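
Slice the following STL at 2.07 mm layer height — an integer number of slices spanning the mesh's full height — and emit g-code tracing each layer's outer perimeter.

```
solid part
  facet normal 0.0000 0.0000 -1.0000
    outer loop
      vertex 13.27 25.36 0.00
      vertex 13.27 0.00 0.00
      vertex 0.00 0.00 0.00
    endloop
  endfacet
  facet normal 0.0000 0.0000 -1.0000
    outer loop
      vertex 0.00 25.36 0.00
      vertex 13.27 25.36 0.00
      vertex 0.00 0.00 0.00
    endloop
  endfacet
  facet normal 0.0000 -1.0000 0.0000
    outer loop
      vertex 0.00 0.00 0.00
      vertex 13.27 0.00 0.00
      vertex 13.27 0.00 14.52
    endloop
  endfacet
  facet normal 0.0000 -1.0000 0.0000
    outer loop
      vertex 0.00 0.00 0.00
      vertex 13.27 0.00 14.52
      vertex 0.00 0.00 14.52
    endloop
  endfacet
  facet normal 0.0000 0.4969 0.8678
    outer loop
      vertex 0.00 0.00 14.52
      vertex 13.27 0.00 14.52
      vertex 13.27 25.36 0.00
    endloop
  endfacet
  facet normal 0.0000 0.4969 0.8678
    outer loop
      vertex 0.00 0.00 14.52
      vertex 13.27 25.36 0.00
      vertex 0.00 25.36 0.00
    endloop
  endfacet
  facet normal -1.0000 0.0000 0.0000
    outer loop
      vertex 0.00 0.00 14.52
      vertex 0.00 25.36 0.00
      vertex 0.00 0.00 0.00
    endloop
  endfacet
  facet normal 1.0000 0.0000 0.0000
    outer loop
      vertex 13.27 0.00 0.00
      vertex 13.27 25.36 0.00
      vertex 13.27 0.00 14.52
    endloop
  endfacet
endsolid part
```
; perimeter-only toolpath
G21 ; units = mm
G90 ; absolute positioning
G28 ; home
; layer 1
G0 Z2.07
G0 X0.00 Y0.00
G1 X13.27 Y0.00
G1 X13.27 Y21.74
G1 X0.00 Y21.74
G1 X0.00 Y0.00
; layer 2
G0 Z4.15
G0 X0.00 Y0.00
G1 X13.27 Y0.00
G1 X13.27 Y18.11
G1 X0.00 Y18.11
G1 X0.00 Y0.00
; layer 3
G0 Z6.22
G0 X0.00 Y0.00
G1 X13.27 Y0.00
G1 X13.27 Y14.49
G1 X0.00 Y14.49
G1 X0.00 Y0.00
; layer 4
G0 Z8.30
G0 X0.00 Y0.00
G1 X13.27 Y0.00
G1 X13.27 Y10.87
G1 X0.00 Y10.87
G1 X0.00 Y0.00
; layer 5
G0 Z10.37
G0 X0.00 Y0.00
G1 X13.27 Y0.00
G1 X13.27 Y7.25
G1 X0.00 Y7.25
G1 X0.00 Y0.00
; layer 6
G0 Z12.45
G0 X0.00 Y0.00
G1 X13.27 Y0.00
G1 X13.27 Y3.62
G1 X0.00 Y3.62
G1 X0.00 Y0.00
M2 ; end

The solid is a wedge (ramp): 13.3 × 25.4 mm base, rising to 14.5 mm along the y=0 edge and sloping linearly to z=0 at y=25.4. Slicing at Δz = 2.07 mm — 7 equal slices spanning the solid's height, so layer i sits at z = i·h/7 — gives 6 non-empty perimeters. Each is a 4-segment closed polygon; G0 lifts to the layer z and rapids to the start vertex, then G1 traces the edges. The cross-section shrinks linearly with z (the slice at the apex is degenerate and omitted).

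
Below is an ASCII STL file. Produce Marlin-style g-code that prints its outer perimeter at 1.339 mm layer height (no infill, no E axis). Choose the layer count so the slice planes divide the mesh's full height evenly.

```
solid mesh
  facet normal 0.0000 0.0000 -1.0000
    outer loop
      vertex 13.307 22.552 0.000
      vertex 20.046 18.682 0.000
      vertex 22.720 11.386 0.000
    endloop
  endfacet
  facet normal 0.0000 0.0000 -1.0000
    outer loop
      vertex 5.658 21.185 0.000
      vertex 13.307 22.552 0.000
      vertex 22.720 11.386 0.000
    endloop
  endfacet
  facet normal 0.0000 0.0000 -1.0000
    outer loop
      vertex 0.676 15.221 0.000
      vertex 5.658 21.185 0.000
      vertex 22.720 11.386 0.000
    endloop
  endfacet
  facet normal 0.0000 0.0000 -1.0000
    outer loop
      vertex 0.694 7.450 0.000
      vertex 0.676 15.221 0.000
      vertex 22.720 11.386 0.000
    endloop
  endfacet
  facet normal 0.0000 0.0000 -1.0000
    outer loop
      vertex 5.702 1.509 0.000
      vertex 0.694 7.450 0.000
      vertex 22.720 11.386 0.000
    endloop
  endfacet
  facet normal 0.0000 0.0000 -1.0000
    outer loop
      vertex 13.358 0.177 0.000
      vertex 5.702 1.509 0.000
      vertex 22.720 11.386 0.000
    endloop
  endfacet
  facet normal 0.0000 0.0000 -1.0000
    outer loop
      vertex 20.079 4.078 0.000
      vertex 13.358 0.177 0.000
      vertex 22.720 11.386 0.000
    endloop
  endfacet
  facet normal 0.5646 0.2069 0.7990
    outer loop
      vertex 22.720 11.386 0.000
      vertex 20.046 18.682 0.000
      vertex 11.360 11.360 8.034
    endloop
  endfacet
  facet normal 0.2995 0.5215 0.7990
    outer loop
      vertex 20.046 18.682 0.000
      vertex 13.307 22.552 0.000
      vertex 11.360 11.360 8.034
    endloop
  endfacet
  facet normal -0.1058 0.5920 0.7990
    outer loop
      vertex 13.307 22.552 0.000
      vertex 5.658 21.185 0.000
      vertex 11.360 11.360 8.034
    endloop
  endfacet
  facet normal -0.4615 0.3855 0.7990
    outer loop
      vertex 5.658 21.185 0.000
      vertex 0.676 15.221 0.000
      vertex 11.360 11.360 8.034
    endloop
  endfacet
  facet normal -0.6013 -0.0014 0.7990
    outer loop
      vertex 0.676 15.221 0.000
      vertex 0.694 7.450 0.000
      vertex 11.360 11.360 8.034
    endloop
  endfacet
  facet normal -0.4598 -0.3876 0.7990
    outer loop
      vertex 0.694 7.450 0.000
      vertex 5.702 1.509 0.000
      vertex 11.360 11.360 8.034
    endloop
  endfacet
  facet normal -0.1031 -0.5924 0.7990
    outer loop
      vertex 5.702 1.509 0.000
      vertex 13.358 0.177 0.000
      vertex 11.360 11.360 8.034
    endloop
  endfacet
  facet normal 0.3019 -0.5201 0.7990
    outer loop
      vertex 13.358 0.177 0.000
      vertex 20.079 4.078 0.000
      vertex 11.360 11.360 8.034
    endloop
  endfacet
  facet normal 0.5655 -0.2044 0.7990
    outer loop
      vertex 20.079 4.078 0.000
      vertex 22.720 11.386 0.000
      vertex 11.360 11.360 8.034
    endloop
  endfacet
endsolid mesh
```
; perimeter-only toolpath
G21 ; units = mm
G90 ; absolute positioning
G28 ; home
; layer 1
G0 Z1.339
G0 X20.827 Y11.382
G1 X18.598 Y17.462
G1 X12.982 Y20.687
G1 X6.608 Y19.547
G1 X2.457 Y14.578
G1 X2.472 Y8.102
G1 X6.645 Y3.151
G1 X13.025 Y2.041
G1 X18.626 Y5.292
G1 X20.827 Y11.382
; layer 2
G0 Z2.678
G0 X18.933 Y11.377
G1 X17.151 Y16.241
G1 X12.658 Y18.821
G1 X7.559 Y17.910
G1 X4.237 Y13.934
G1 X4.249 Y8.753
G1 X7.588 Y4.793
G1 X12.692 Y3.905
G1 X17.173 Y6.505
G1 X18.933 Y11.377
; layer 3
G0 Z4.017
G0 X17.040 Y11.373
G1 X15.703 Y15.021
G1 X12.334 Y16.956
G1 X8.509 Y16.273
G1 X6.018 Y13.290
G1 X6.027 Y9.405
G1 X8.531 Y6.434
G1 X12.359 Y5.768
G1 X15.720 Y7.719
G1 X17.040 Y11.373
; layer 4
G0 Z5.356
G0 X15.147 Y11.369
G1 X14.255 Y13.801
G1 X12.009 Y15.091
G1 X9.459 Y14.635
G1 X7.799 Y12.647
G1 X7.805 Y10.057
G1 X9.474 Y8.076
G1 X12.026 Y7.632
G1 X14.266 Y8.933
G1 X15.147 Y11.369
; layer 5
G0 Z6.695
G0 X13.253 Y11.364
G1 X12.808 Y12.580
G1 X11.684 Y13.225
G1 X10.410 Y12.997
G1 X9.579 Y12.003
G1 X9.582 Y10.708
G1 X10.417 Y9.718
G1 X11.693 Y9.496
G1 X12.813 Y10.146
G1 X13.253 Y11.364
M2 ; end

The solid is a regular 9-sided pyramid, base circumscribed radius ≈ 11.4 mm, apex at z ≈ 8.03 mm. Slicing at Δz = 1.339 mm — 6 equal slices spanning the solid's height, so layer i sits at z = i·h/6 — gives 5 non-empty perimeters. Each is a 9-segment closed polygon; G0 lifts to the layer z and rapids to the start vertex, then G1 traces the edges. The cross-section shrinks linearly with z (the slice at the apex is degenerate and omitted).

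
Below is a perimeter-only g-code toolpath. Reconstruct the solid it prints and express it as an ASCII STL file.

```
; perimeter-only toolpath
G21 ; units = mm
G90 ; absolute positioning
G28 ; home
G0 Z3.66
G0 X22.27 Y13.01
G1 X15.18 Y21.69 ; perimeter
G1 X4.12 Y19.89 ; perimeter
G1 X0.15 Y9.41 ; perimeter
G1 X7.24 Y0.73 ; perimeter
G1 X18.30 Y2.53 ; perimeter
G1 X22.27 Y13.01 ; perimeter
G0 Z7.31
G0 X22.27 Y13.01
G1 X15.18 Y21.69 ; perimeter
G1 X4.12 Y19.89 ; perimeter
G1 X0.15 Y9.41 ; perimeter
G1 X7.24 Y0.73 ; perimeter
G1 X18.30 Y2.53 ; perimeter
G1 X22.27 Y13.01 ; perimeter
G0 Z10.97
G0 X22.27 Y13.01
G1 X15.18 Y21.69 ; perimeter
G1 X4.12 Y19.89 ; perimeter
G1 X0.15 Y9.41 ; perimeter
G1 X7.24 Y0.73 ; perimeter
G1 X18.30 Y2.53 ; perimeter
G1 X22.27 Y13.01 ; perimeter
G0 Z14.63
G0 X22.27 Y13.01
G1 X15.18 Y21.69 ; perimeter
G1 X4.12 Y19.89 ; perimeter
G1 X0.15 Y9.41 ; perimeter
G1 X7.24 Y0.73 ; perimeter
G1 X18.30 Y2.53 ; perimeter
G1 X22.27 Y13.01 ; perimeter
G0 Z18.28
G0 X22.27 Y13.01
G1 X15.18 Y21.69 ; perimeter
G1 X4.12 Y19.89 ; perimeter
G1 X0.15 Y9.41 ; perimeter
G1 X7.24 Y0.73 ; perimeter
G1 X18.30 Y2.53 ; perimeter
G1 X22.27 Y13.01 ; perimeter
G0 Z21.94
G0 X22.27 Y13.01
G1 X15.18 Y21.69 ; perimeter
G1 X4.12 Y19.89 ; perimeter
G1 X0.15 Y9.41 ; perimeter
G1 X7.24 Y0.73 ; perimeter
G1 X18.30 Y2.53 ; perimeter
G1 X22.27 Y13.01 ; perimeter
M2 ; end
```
solid part
  facet normal 0.0000 0.0000 -1.0000
    outer loop
      vertex 4.12 19.89 0.00
      vertex 15.18 21.69 0.00
      vertex 22.27 13.01 0.00
    endloop
  endfacet
  facet normal 0.0000 0.0000 -1.0000
    outer loop
      vertex 0.15 9.41 0.00
      vertex 4.12 19.89 0.00
      vertex 22.27 13.01 0.00
    endloop
  endfacet
  facet normal 0.0000 0.0000 -1.0000
    outer loop
      vertex 7.24 0.73 0.00
      vertex 0.15 9.41 0.00
      vertex 22.27 13.01 0.00
    endloop
  endfacet
  facet normal 0.0000 0.0000 -1.0000
    outer loop
      vertex 18.30 2.53 0.00
      vertex 7.24 0.73 0.00
      vertex 22.27 13.01 0.00
    endloop
  endfacet
  facet normal 0.0000 0.0000 1.0000
    outer loop
      vertex 22.27 13.01 21.94
      vertex 15.18 21.69 21.94
      vertex 4.12 19.89 21.94
    endloop
  endfacet
  facet normal 0.0000 0.0000 1.0000
    outer loop
      vertex 22.27 13.01 21.94
      vertex 4.12 19.89 21.94
      vertex 0.15 9.41 21.94
    endloop
  endfacet
  facet normal 0.0000 0.0000 1.0000
    outer loop
      vertex 22.27 13.01 21.94
      vertex 0.15 9.41 21.94
      vertex 7.24 0.73 21.94
    endloop
  endfacet
  facet normal 0.0000 0.0000 1.0000
    outer loop
      vertex 22.27 13.01 21.94
      vertex 7.24 0.73 21.94
      vertex 18.30 2.53 21.94
    endloop
  endfacet
  facet normal 0.7745 0.6326 0.0000
    outer loop
      vertex 22.27 13.01 0.00
      vertex 15.18 21.69 0.00
      vertex 15.18 21.69 21.94
    endloop
  endfacet
  facet normal 0.7745 0.6326 0.0000
    outer loop
      vertex 22.27 13.01 0.00
      vertex 15.18 21.69 21.94
      vertex 22.27 13.01 21.94
    endloop
  endfacet
  facet normal -0.1606 0.9870 0.0000
    outer loop
      vertex 15.18 21.69 0.00
      vertex 4.12 19.89 0.00
      vertex 4.12 19.89 21.94
    endloop
  endfacet
  facet normal -0.1606 0.9870 0.0000
    outer loop
      vertex 15.18 21.69 0.00
      vertex 4.12 19.89 21.94
      vertex 15.18 21.69 21.94
    endloop
  endfacet
  facet normal -0.9352 0.3543 0.0000
    outer loop
      vertex 4.12 19.89 0.00
      vertex 0.15 9.41 0.00
      vertex 0.15 9.41 21.94
    endloop
  endfacet
  facet normal -0.9352 0.3543 0.0000
    outer loop
      vertex 4.12 19.89 0.00
      vertex 0.15 9.41 21.94
      vertex 4.12 19.89 21.94
    endloop
  endfacet
  facet normal -0.7745 -0.6326 0.0000
    outer loop
      vertex 0.15 9.41 0.00
      vertex 7.24 0.73 0.00
      vertex 7.24 0.73 21.94
    endloop
  endfacet
  facet normal -0.7745 -0.6326 0.0000
    outer loop
      vertex 0.15 9.41 0.00
      vertex 7.24 0.73 21.94
      vertex 0.15 9.41 21.94
    endloop
  endfacet
  facet normal 0.1606 -0.9870 0.0000
    outer loop
      vertex 7.24 0.73 0.00
      vertex 18.30 2.53 0.00
      vertex 18.30 2.53 21.94
    endloop
  endfacet
  facet normal 0.1606 -0.9870 0.0000
    outer loop
      vertex 7.24 0.73 0.00
      vertex 18.30 2.53 21.94
      vertex 7.24 0.73 21.94
    endloop
  endfacet
  facet normal 0.9352 -0.3543 0.0000
    outer loop
      vertex 18.30 2.53 0.00
      vertex 22.27 13.01 0.00
      vertex 22.27 13.01 21.94
    endloop
  endfacet
  facet normal 0.9352 -0.3543 0.0000
    outer loop
      vertex 18.30 2.53 0.00
      vertex 22.27 13.01 21.94
      vertex 18.30 2.53 21.94
    endloop
  endfacet
endsolid part

The G0 Z moves step by Δz≈3.66 mm. Every layer's G1 loop is the same polygon, so the solid is a straight extrusion of it from z=0 to z≈21.9. Closing with flat bottom and top caps and triangulating gives 20 facets — a regular 6-sided prism (a cylinder approximated with 6 flat sides), circumscribed radius ≈ 11.2 mm, height ≈ 21.9 mm.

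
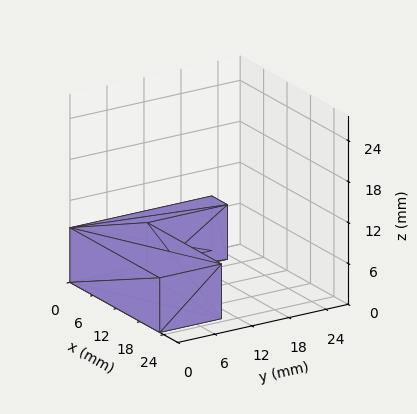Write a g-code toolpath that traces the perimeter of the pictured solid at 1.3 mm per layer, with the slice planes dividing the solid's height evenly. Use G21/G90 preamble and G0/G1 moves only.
Reading the render: the shape is an L-shaped prism: outer 23 × 23 mm, arm thicknesses ≈ 10 mm (horizontal) and 4 mm (vertical), extruded 8 mm in z (dimensions read to the nearest mm from the axis ticks). For the g-code, the solid's height is divided into equal slices at the stated Δz and each level perimeter traced with G1 moves after a G0 lift.

; perimeter-only toolpath
G21 ; units = mm
G90 ; absolute positioning
G28 ; home
; layer 1
G0 Z1.3
G0 X0.0 Y0.0
G1 X23.0 Y0.0
G1 X23.0 Y10.0
G1 X4.0 Y10.0
G1 X4.0 Y23.0
G1 X0.0 Y23.0
G1 X0.0 Y0.0
; layer 2
G0 Z2.7
G0 X0.0 Y0.0
G1 X23.0 Y0.0
G1 X23.0 Y10.0
G1 X4.0 Y10.0
G1 X4.0 Y23.0
G1 X0.0 Y23.0
G1 X0.0 Y0.0
; layer 3
G0 Z4.0
G0 X0.0 Y0.0
G1 X23.0 Y0.0
G1 X23.0 Y10.0
G1 X4.0 Y10.0
G1 X4.0 Y23.0
G1 X0.0 Y23.0
G1 X0.0 Y0.0
; layer 4
G0 Z5.3
G0 X0.0 Y0.0
G1 X23.0 Y0.0
G1 X23.0 Y10.0
G1 X4.0 Y10.0
G1 X4.0 Y23.0
G1 X0.0 Y23.0
G1 X0.0 Y0.0
; layer 5
G0 Z6.7
G0 X0.0 Y0.0
G1 X23.0 Y0.0
G1 X23.0 Y10.0
G1 X4.0 Y10.0
G1 X4.0 Y23.0
G1 X0.0 Y23.0
G1 X0.0 Y0.0
; layer 6
G0 Z8.0
G0 X0.0 Y0.0
G1 X23.0 Y0.0
G1 X23.0 Y10.0
G1 X4.0 Y10.0
G1 X4.0 Y23.0
G1 X0.0 Y23.0
G1 X0.0 Y0.0
M2 ; end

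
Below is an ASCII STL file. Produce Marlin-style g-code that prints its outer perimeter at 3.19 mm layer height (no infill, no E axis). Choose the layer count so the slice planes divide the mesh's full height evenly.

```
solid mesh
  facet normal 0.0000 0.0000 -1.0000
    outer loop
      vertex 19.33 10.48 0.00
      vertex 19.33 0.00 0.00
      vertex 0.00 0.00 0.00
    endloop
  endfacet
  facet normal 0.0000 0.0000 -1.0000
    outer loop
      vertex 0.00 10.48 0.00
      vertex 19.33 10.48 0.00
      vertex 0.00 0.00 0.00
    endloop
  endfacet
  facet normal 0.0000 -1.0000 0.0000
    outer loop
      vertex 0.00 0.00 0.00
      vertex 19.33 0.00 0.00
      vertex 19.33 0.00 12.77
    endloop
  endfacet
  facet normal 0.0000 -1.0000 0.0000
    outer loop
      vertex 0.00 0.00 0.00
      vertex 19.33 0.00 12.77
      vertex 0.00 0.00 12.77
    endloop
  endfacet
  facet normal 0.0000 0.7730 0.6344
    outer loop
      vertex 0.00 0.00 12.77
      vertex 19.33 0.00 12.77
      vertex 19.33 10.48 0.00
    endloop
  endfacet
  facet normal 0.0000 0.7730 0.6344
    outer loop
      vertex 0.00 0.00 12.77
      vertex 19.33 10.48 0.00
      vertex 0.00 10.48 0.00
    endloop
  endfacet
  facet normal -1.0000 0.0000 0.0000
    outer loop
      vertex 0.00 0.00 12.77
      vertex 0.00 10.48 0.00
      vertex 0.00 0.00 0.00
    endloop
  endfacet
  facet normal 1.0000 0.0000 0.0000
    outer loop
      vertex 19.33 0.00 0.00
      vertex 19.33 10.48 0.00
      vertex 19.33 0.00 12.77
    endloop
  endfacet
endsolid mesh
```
; perimeter-only toolpath
G21 ; units = mm
G90 ; absolute positioning
G28 ; home
; layer 1
G0 Z3.19
G0 X0.00 Y0.00
G1 X19.33 Y0.00
G1 X19.33 Y7.86
G1 X0.00 Y7.86
G1 X0.00 Y0.00
; layer 2
G0 Z6.38
G0 X0.00 Y0.00
G1 X19.33 Y0.00
G1 X19.33 Y5.24
G1 X0.00 Y5.24
G1 X0.00 Y0.00
; layer 3
G0 Z9.58
G0 X0.00 Y0.00
G1 X19.33 Y0.00
G1 X19.33 Y2.62
G1 X0.00 Y2.62
G1 X0.00 Y0.00
M2 ; end

The solid is a wedge (ramp): 19.3 × 10.5 mm base, rising to 12.8 mm along the y=0 edge and sloping linearly to z=0 at y=10.5. Slicing at Δz = 3.19 mm — 4 equal slices spanning the solid's height, so layer i sits at z = i·h/4 — gives 3 non-empty perimeters. Each is a 4-segment closed polygon; G0 lifts to the layer z and rapids to the start vertex, then G1 traces the edges. The cross-section shrinks linearly with z (the slice at the apex is degenerate and omitted).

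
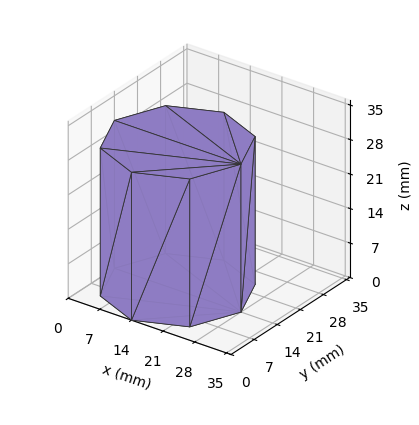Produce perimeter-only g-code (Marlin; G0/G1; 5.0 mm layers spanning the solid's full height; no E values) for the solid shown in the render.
Reading the render: the shape is a regular 8-sided prism (a cylinder approximated with 8 flat sides), circumscribed radius ≈ 14 mm, height ≈ 30 mm (dimensions read to the nearest mm from the axis ticks). For the g-code, the solid's height is divided into equal slices at the stated Δz and each level perimeter traced with G1 moves after a G0 lift.

; perimeter-only toolpath
G21 ; units = mm
G90 ; absolute positioning
G28 ; home
; layer 1
G0 Z5.0
G0 X28.0 Y14.0
G1 X23.9 Y23.9
G1 X14.0 Y28.0
G1 X4.1 Y23.9
G1 X0.0 Y14.0
G1 X4.1 Y4.1
G1 X14.0 Y0.0
G1 X23.9 Y4.1
G1 X28.0 Y14.0
; layer 2
G0 Z10.0
G0 X28.0 Y14.0
G1 X23.9 Y23.9
G1 X14.0 Y28.0
G1 X4.1 Y23.9
G1 X0.0 Y14.0
G1 X4.1 Y4.1
G1 X14.0 Y0.0
G1 X23.9 Y4.1
G1 X28.0 Y14.0
; layer 3
G0 Z15.0
G0 X28.0 Y14.0
G1 X23.9 Y23.9
G1 X14.0 Y28.0
G1 X4.1 Y23.9
G1 X0.0 Y14.0
G1 X4.1 Y4.1
G1 X14.0 Y0.0
G1 X23.9 Y4.1
G1 X28.0 Y14.0
; layer 4
G0 Z20.0
G0 X28.0 Y14.0
G1 X23.9 Y23.9
G1 X14.0 Y28.0
G1 X4.1 Y23.9
G1 X0.0 Y14.0
G1 X4.1 Y4.1
G1 X14.0 Y0.0
G1 X23.9 Y4.1
G1 X28.0 Y14.0
; layer 5
G0 Z25.0
G0 X28.0 Y14.0
G1 X23.9 Y23.9
G1 X14.0 Y28.0
G1 X4.1 Y23.9
G1 X0.0 Y14.0
G1 X4.1 Y4.1
G1 X14.0 Y0.0
G1 X23.9 Y4.1
G1 X28.0 Y14.0
; layer 6
G0 Z30.0
G0 X28.0 Y14.0
G1 X23.9 Y23.9
G1 X14.0 Y28.0
G1 X4.1 Y23.9
G1 X0.0 Y14.0
G1 X4.1 Y4.1
G1 X14.0 Y0.0
G1 X23.9 Y4.1
G1 X28.0 Y14.0
M2 ; end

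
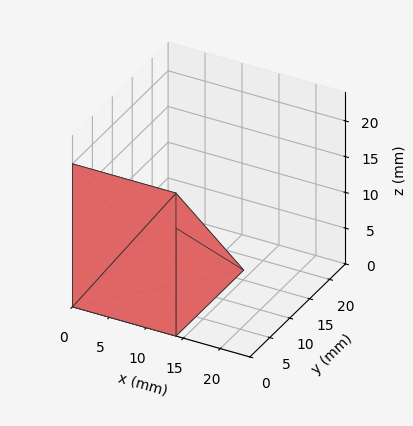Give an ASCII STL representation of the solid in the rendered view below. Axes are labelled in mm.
Reading the render: the shape is a wedge (ramp): 14 × 17 mm base, rising to 20 mm along the y=0 edge and sloping linearly to z=0 at y=17 (dimensions read to the nearest mm from the axis ticks). For the STL, each face is triangulated and given an outward normal.

solid part
  facet normal 0.0000 0.0000 -1.0000
    outer loop
      vertex 14.0 17.0 0.0
      vertex 14.0 0.0 0.0
      vertex 0.0 0.0 0.0
    endloop
  endfacet
  facet normal 0.0000 0.0000 -1.0000
    outer loop
      vertex 0.0 17.0 0.0
      vertex 14.0 17.0 0.0
      vertex 0.0 0.0 0.0
    endloop
  endfacet
  facet normal 0.0000 -1.0000 0.0000
    outer loop
      vertex 0.0 0.0 0.0
      vertex 14.0 0.0 0.0
      vertex 14.0 0.0 20.0
    endloop
  endfacet
  facet normal 0.0000 -1.0000 0.0000
    outer loop
      vertex 0.0 0.0 0.0
      vertex 14.0 0.0 20.0
      vertex 0.0 0.0 20.0
    endloop
  endfacet
  facet normal 0.0000 0.7619 0.6476
    outer loop
      vertex 0.0 0.0 20.0
      vertex 14.0 0.0 20.0
      vertex 14.0 17.0 0.0
    endloop
  endfacet
  facet normal 0.0000 0.7619 0.6476
    outer loop
      vertex 0.0 0.0 20.0
      vertex 14.0 17.0 0.0
      vertex 0.0 17.0 0.0
    endloop
  endfacet
  facet normal -1.0000 0.0000 0.0000
    outer loop
      vertex 0.0 0.0 20.0
      vertex 0.0 17.0 0.0
      vertex 0.0 0.0 0.0
    endloop
  endfacet
  facet normal 1.0000 0.0000 0.0000
    outer loop
      vertex 14.0 0.0 0.0
      vertex 14.0 17.0 0.0
      vertex 14.0 0.0 20.0
    endloop
  endfacet
endsolid part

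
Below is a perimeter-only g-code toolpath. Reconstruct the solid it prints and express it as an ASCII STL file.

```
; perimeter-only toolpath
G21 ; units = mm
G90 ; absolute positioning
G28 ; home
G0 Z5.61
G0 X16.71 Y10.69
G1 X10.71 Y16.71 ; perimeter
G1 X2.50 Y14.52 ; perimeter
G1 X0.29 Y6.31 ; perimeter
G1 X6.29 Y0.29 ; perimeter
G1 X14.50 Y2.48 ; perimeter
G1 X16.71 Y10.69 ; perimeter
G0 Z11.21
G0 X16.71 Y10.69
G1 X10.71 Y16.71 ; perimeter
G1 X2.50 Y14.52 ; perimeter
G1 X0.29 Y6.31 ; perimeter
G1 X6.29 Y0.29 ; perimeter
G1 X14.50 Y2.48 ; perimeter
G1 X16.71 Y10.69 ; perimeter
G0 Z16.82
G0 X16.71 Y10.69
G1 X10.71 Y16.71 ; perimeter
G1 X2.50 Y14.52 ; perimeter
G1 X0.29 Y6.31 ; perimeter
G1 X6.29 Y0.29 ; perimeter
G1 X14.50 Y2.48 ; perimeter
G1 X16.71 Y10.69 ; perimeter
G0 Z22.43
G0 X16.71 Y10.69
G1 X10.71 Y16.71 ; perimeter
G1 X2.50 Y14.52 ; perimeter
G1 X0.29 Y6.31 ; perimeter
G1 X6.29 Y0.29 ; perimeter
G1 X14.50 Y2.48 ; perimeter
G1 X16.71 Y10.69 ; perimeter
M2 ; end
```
solid part
  facet normal 0.0000 0.0000 -1.0000
    outer loop
      vertex 2.50 14.52 0.00
      vertex 10.71 16.71 0.00
      vertex 16.71 10.69 0.00
    endloop
  endfacet
  facet normal 0.0000 0.0000 -1.0000
    outer loop
      vertex 0.29 6.31 0.00
      vertex 2.50 14.52 0.00
      vertex 16.71 10.69 0.00
    endloop
  endfacet
  facet normal 0.0000 0.0000 -1.0000
    outer loop
      vertex 6.29 0.29 0.00
      vertex 0.29 6.31 0.00
      vertex 16.71 10.69 0.00
    endloop
  endfacet
  facet normal 0.0000 0.0000 -1.0000
    outer loop
      vertex 14.50 2.48 0.00
      vertex 6.29 0.29 0.00
      vertex 16.71 10.69 0.00
    endloop
  endfacet
  facet normal 0.0000 0.0000 1.0000
    outer loop
      vertex 16.71 10.69 22.43
      vertex 10.71 16.71 22.43
      vertex 2.50 14.52 22.43
    endloop
  endfacet
  facet normal 0.0000 0.0000 1.0000
    outer loop
      vertex 16.71 10.69 22.43
      vertex 2.50 14.52 22.43
      vertex 0.29 6.31 22.43
    endloop
  endfacet
  facet normal 0.0000 0.0000 1.0000
    outer loop
      vertex 16.71 10.69 22.43
      vertex 0.29 6.31 22.43
      vertex 6.29 0.29 22.43
    endloop
  endfacet
  facet normal 0.0000 0.0000 1.0000
    outer loop
      vertex 16.71 10.69 22.43
      vertex 6.29 0.29 22.43
      vertex 14.50 2.48 22.43
    endloop
  endfacet
  facet normal 0.7083 0.7059 0.0000
    outer loop
      vertex 16.71 10.69 0.00
      vertex 10.71 16.71 0.00
      vertex 10.71 16.71 22.43
    endloop
  endfacet
  facet normal 0.7083 0.7059 0.0000
    outer loop
      vertex 16.71 10.69 0.00
      vertex 10.71 16.71 22.43
      vertex 16.71 10.69 22.43
    endloop
  endfacet
  facet normal -0.2577 0.9662 0.0000
    outer loop
      vertex 10.71 16.71 0.00
      vertex 2.50 14.52 0.00
      vertex 2.50 14.52 22.43
    endloop
  endfacet
  facet normal -0.2577 0.9662 0.0000
    outer loop
      vertex 10.71 16.71 0.00
      vertex 2.50 14.52 22.43
      vertex 10.71 16.71 22.43
    endloop
  endfacet
  facet normal -0.9656 0.2599 0.0000
    outer loop
      vertex 2.50 14.52 0.00
      vertex 0.29 6.31 0.00
      vertex 0.29 6.31 22.43
    endloop
  endfacet
  facet normal -0.9656 0.2599 0.0000
    outer loop
      vertex 2.50 14.52 0.00
      vertex 0.29 6.31 22.43
      vertex 2.50 14.52 22.43
    endloop
  endfacet
  facet normal -0.7083 -0.7059 0.0000
    outer loop
      vertex 0.29 6.31 0.00
      vertex 6.29 0.29 0.00
      vertex 6.29 0.29 22.43
    endloop
  endfacet
  facet normal -0.7083 -0.7059 0.0000
    outer loop
      vertex 0.29 6.31 0.00
      vertex 6.29 0.29 22.43
      vertex 0.29 6.31 22.43
    endloop
  endfacet
  facet normal 0.2577 -0.9662 0.0000
    outer loop
      vertex 6.29 0.29 0.00
      vertex 14.50 2.48 0.00
      vertex 14.50 2.48 22.43
    endloop
  endfacet
  facet normal 0.2577 -0.9662 0.0000
    outer loop
      vertex 6.29 0.29 0.00
      vertex 14.50 2.48 22.43
      vertex 6.29 0.29 22.43
    endloop
  endfacet
  facet normal 0.9656 -0.2599 0.0000
    outer loop
      vertex 14.50 2.48 0.00
      vertex 16.71 10.69 0.00
      vertex 16.71 10.69 22.43
    endloop
  endfacet
  facet normal 0.9656 -0.2599 0.0000
    outer loop
      vertex 14.50 2.48 0.00
      vertex 16.71 10.69 22.43
      vertex 14.50 2.48 22.43
    endloop
  endfacet
endsolid part

The G0 Z moves step by Δz≈5.61 mm. Every layer's G1 loop is the same polygon, so the solid is a straight extrusion of it from z=0 to z≈22.4. Closing with flat bottom and top caps and triangulating gives 20 facets — a regular 6-sided prism (a cylinder approximated with 6 flat sides), circumscribed radius ≈ 8.5 mm, height ≈ 22.4 mm.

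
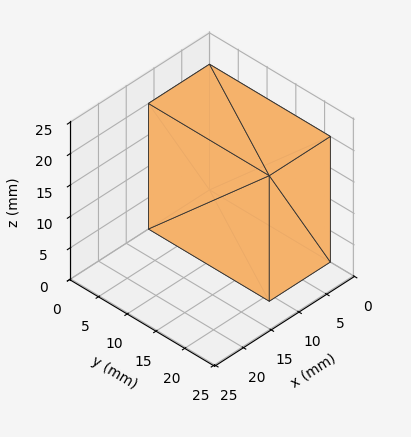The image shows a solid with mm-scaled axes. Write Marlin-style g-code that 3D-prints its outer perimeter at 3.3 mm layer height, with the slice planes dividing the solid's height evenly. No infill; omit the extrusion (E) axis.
Reading the render: the shape is a rectangular box, roughly 11 × 21 mm footprint and 20 mm tall (dimensions read to the nearest mm from the axis ticks). For the g-code, the solid's height is divided into equal slices at the stated Δz and each level perimeter traced with G1 moves after a G0 lift.

; perimeter-only toolpath
G21 ; units = mm
G90 ; absolute positioning
G28 ; home
; layer 1
G0 Z3.3
G0 X0.0 Y0.0
G1 X11.0 Y0.0
G1 X11.0 Y21.0
G1 X0.0 Y21.0
G1 X0.0 Y0.0
; layer 2
G0 Z6.7
G0 X0.0 Y0.0
G1 X11.0 Y0.0
G1 X11.0 Y21.0
G1 X0.0 Y21.0
G1 X0.0 Y0.0
; layer 3
G0 Z10.0
G0 X0.0 Y0.0
G1 X11.0 Y0.0
G1 X11.0 Y21.0
G1 X0.0 Y21.0
G1 X0.0 Y0.0
; layer 4
G0 Z13.3
G0 X0.0 Y0.0
G1 X11.0 Y0.0
G1 X11.0 Y21.0
G1 X0.0 Y21.0
G1 X0.0 Y0.0
; layer 5
G0 Z16.7
G0 X0.0 Y0.0
G1 X11.0 Y0.0
G1 X11.0 Y21.0
G1 X0.0 Y21.0
G1 X0.0 Y0.0
; layer 6
G0 Z20.0
G0 X0.0 Y0.0
G1 X11.0 Y0.0
G1 X11.0 Y21.0
G1 X0.0 Y21.0
G1 X0.0 Y0.0
M2 ; end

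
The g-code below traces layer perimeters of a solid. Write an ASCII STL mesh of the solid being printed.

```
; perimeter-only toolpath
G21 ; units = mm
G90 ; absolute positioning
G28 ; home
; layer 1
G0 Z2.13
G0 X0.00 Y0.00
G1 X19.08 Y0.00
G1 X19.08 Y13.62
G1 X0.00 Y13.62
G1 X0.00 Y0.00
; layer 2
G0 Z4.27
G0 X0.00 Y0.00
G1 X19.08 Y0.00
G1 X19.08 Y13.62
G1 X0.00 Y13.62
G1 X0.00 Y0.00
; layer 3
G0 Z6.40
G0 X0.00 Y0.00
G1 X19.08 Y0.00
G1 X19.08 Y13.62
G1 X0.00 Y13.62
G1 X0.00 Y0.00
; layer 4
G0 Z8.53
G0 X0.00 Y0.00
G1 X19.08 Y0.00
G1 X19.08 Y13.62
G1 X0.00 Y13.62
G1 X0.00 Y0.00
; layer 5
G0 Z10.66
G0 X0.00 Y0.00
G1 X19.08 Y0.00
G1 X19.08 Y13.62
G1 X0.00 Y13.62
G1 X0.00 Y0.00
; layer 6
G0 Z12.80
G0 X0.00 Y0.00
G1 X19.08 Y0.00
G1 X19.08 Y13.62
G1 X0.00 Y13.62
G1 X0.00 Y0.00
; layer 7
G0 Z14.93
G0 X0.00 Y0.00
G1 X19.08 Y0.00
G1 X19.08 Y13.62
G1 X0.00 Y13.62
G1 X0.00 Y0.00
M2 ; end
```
solid part
  facet normal 0.0000 0.0000 -1.0000
    outer loop
      vertex 19.08 13.62 0.00
      vertex 19.08 0.00 0.00
      vertex 0.00 0.00 0.00
    endloop
  endfacet
  facet normal 0.0000 0.0000 -1.0000
    outer loop
      vertex 0.00 13.62 0.00
      vertex 19.08 13.62 0.00
      vertex 0.00 0.00 0.00
    endloop
  endfacet
  facet normal 0.0000 0.0000 1.0000
    outer loop
      vertex 0.00 0.00 14.93
      vertex 19.08 0.00 14.93
      vertex 19.08 13.62 14.93
    endloop
  endfacet
  facet normal 0.0000 0.0000 1.0000
    outer loop
      vertex 0.00 0.00 14.93
      vertex 19.08 13.62 14.93
      vertex 0.00 13.62 14.93
    endloop
  endfacet
  facet normal 0.0000 -1.0000 0.0000
    outer loop
      vertex 0.00 0.00 0.00
      vertex 19.08 0.00 0.00
      vertex 19.08 0.00 14.93
    endloop
  endfacet
  facet normal 0.0000 -1.0000 0.0000
    outer loop
      vertex 0.00 0.00 0.00
      vertex 19.08 0.00 14.93
      vertex 0.00 0.00 14.93
    endloop
  endfacet
  facet normal 0.0000 1.0000 0.0000
    outer loop
      vertex 19.08 13.62 14.93
      vertex 19.08 13.62 0.00
      vertex 0.00 13.62 0.00
    endloop
  endfacet
  facet normal 0.0000 1.0000 0.0000
    outer loop
      vertex 0.00 13.62 14.93
      vertex 19.08 13.62 14.93
      vertex 0.00 13.62 0.00
    endloop
  endfacet
  facet normal -1.0000 0.0000 0.0000
    outer loop
      vertex 0.00 13.62 14.93
      vertex 0.00 13.62 0.00
      vertex 0.00 0.00 0.00
    endloop
  endfacet
  facet normal -1.0000 0.0000 0.0000
    outer loop
      vertex 0.00 0.00 14.93
      vertex 0.00 13.62 14.93
      vertex 0.00 0.00 0.00
    endloop
  endfacet
  facet normal 1.0000 0.0000 0.0000
    outer loop
      vertex 19.08 0.00 0.00
      vertex 19.08 13.62 0.00
      vertex 19.08 13.62 14.93
    endloop
  endfacet
  facet normal 1.0000 0.0000 0.0000
    outer loop
      vertex 19.08 0.00 0.00
      vertex 19.08 13.62 14.93
      vertex 19.08 0.00 14.93
    endloop
  endfacet
endsolid part

The G0 Z moves step by Δz≈2.13 mm. Every layer's G1 loop is the same polygon, so the solid is a straight extrusion of it from z=0 to z≈14.9. Closing with flat bottom and top caps and triangulating gives 12 facets — a rectangular box, roughly 19.1 × 13.6 mm footprint and 14.9 mm tall.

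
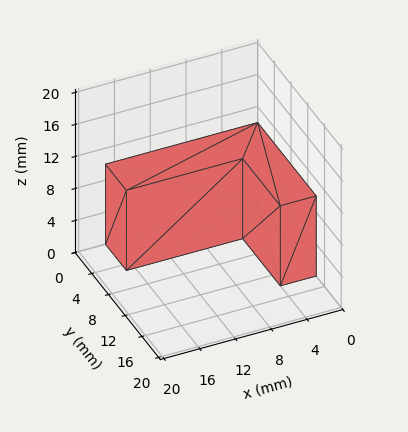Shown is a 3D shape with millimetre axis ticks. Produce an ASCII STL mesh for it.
Reading the render: the shape is an L-shaped prism: outer 17 × 14 mm, arm thicknesses ≈ 5 mm (horizontal) and 4 mm (vertical), extruded 10 mm in z (dimensions read to the nearest mm from the axis ticks). For the STL, each face is triangulated and given an outward normal.

solid part
  facet normal 0.0000 0.0000 -1.0000
    outer loop
      vertex 17.00 5.00 0.00
      vertex 17.00 0.00 0.00
      vertex 0.00 0.00 0.00
    endloop
  endfacet
  facet normal 0.0000 0.0000 -1.0000
    outer loop
      vertex 4.00 5.00 0.00
      vertex 17.00 5.00 0.00
      vertex 0.00 0.00 0.00
    endloop
  endfacet
  facet normal 0.0000 0.0000 -1.0000
    outer loop
      vertex 4.00 14.00 0.00
      vertex 4.00 5.00 0.00
      vertex 0.00 0.00 0.00
    endloop
  endfacet
  facet normal 0.0000 0.0000 -1.0000
    outer loop
      vertex 0.00 14.00 0.00
      vertex 4.00 14.00 0.00
      vertex 0.00 0.00 0.00
    endloop
  endfacet
  facet normal 0.0000 0.0000 1.0000
    outer loop
      vertex 0.00 0.00 10.00
      vertex 17.00 0.00 10.00
      vertex 17.00 5.00 10.00
    endloop
  endfacet
  facet normal 0.0000 0.0000 1.0000
    outer loop
      vertex 0.00 0.00 10.00
      vertex 17.00 5.00 10.00
      vertex 4.00 5.00 10.00
    endloop
  endfacet
  facet normal 0.0000 0.0000 1.0000
    outer loop
      vertex 0.00 0.00 10.00
      vertex 4.00 5.00 10.00
      vertex 4.00 14.00 10.00
    endloop
  endfacet
  facet normal 0.0000 0.0000 1.0000
    outer loop
      vertex 0.00 0.00 10.00
      vertex 4.00 14.00 10.00
      vertex 0.00 14.00 10.00
    endloop
  endfacet
  facet normal 0.0000 -1.0000 0.0000
    outer loop
      vertex 0.00 0.00 0.00
      vertex 17.00 0.00 0.00
      vertex 17.00 0.00 10.00
    endloop
  endfacet
  facet normal 0.0000 -1.0000 0.0000
    outer loop
      vertex 0.00 0.00 0.00
      vertex 17.00 0.00 10.00
      vertex 0.00 0.00 10.00
    endloop
  endfacet
  facet normal 1.0000 0.0000 0.0000
    outer loop
      vertex 17.00 0.00 0.00
      vertex 17.00 5.00 0.00
      vertex 17.00 5.00 10.00
    endloop
  endfacet
  facet normal 1.0000 0.0000 0.0000
    outer loop
      vertex 17.00 0.00 0.00
      vertex 17.00 5.00 10.00
      vertex 17.00 0.00 10.00
    endloop
  endfacet
  facet normal 0.0000 1.0000 0.0000
    outer loop
      vertex 17.00 5.00 0.00
      vertex 4.00 5.00 0.00
      vertex 4.00 5.00 10.00
    endloop
  endfacet
  facet normal 0.0000 1.0000 0.0000
    outer loop
      vertex 17.00 5.00 0.00
      vertex 4.00 5.00 10.00
      vertex 17.00 5.00 10.00
    endloop
  endfacet
  facet normal 1.0000 0.0000 0.0000
    outer loop
      vertex 4.00 5.00 0.00
      vertex 4.00 14.00 0.00
      vertex 4.00 14.00 10.00
    endloop
  endfacet
  facet normal 1.0000 0.0000 0.0000
    outer loop
      vertex 4.00 5.00 0.00
      vertex 4.00 14.00 10.00
      vertex 4.00 5.00 10.00
    endloop
  endfacet
  facet normal 0.0000 1.0000 0.0000
    outer loop
      vertex 4.00 14.00 0.00
      vertex 0.00 14.00 0.00
      vertex 0.00 14.00 10.00
    endloop
  endfacet
  facet normal 0.0000 1.0000 0.0000
    outer loop
      vertex 4.00 14.00 0.00
      vertex 0.00 14.00 10.00
      vertex 4.00 14.00 10.00
    endloop
  endfacet
  facet normal -1.0000 0.0000 0.0000
    outer loop
      vertex 0.00 14.00 0.00
      vertex 0.00 0.00 0.00
      vertex 0.00 0.00 10.00
    endloop
  endfacet
  facet normal -1.0000 0.0000 0.0000
    outer loop
      vertex 0.00 14.00 0.00
      vertex 0.00 0.00 10.00
      vertex 0.00 14.00 10.00
    endloop
  endfacet
endsolid part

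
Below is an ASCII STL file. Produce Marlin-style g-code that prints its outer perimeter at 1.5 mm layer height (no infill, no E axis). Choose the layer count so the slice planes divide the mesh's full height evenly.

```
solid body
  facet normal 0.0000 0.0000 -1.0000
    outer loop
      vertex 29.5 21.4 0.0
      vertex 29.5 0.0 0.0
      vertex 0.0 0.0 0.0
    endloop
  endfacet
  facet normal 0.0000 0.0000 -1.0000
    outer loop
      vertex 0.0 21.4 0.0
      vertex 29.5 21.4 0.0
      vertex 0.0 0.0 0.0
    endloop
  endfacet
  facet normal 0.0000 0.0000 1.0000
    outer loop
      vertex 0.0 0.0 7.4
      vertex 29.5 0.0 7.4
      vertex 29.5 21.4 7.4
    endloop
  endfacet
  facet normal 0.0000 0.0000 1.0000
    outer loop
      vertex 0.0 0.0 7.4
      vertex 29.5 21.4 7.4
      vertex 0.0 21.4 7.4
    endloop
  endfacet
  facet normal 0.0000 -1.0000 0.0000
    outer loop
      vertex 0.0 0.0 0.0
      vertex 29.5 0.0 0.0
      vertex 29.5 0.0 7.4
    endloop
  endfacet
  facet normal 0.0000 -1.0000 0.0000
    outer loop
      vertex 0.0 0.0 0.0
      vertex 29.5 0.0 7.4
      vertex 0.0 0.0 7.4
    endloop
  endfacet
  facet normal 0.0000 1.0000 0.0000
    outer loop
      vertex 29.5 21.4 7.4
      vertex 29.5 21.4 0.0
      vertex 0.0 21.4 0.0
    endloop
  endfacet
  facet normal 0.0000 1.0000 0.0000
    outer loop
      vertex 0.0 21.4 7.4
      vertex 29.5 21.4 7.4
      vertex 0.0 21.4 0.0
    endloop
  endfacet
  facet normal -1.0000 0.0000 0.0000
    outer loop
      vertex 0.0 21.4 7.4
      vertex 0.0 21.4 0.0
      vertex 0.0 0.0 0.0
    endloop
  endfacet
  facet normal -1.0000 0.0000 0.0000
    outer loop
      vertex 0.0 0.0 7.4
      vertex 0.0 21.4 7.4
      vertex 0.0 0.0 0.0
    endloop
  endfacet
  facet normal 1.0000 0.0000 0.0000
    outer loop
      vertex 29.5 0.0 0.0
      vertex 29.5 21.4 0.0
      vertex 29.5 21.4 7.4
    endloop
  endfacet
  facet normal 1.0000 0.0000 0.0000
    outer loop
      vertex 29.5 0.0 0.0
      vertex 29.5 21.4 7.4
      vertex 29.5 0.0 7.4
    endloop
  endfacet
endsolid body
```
; perimeter-only toolpath
G21 ; units = mm
G90 ; absolute positioning
G28 ; home
; layer 1
G0 Z1.5
G0 X0.0 Y0.0
G1 X29.5 Y0.0
G1 X29.5 Y21.4
G1 X0.0 Y21.4
G1 X0.0 Y0.0
; layer 2
G0 Z3.0
G0 X0.0 Y0.0
G1 X29.5 Y0.0
G1 X29.5 Y21.4
G1 X0.0 Y21.4
G1 X0.0 Y0.0
; layer 3
G0 Z4.4
G0 X0.0 Y0.0
G1 X29.5 Y0.0
G1 X29.5 Y21.4
G1 X0.0 Y21.4
G1 X0.0 Y0.0
; layer 4
G0 Z5.9
G0 X0.0 Y0.0
G1 X29.5 Y0.0
G1 X29.5 Y21.4
G1 X0.0 Y21.4
G1 X0.0 Y0.0
; layer 5
G0 Z7.4
G0 X0.0 Y0.0
G1 X29.5 Y0.0
G1 X29.5 Y21.4
G1 X0.0 Y21.4
G1 X0.0 Y0.0
M2 ; end

The solid is a rectangular box, roughly 29.5 × 21.4 mm footprint and 7.4 mm tall. Slicing at Δz = 1.5 mm — 5 equal slices spanning the solid's height, so layer i sits at z = i·h/5 — gives 5 non-empty perimeters. Each is a 4-segment closed polygon; G0 lifts to the layer z and rapids to the start vertex, then G1 traces the edges.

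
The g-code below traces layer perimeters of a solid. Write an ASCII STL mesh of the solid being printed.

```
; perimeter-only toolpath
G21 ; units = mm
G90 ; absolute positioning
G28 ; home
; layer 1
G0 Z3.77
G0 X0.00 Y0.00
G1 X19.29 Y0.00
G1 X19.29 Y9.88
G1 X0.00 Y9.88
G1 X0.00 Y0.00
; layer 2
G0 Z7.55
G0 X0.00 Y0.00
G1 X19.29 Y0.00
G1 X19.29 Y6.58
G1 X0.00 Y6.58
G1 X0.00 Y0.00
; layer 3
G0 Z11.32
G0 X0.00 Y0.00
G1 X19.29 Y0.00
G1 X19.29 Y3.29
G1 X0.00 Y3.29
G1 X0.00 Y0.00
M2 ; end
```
solid part
  facet normal 0.0000 0.0000 -1.0000
    outer loop
      vertex 19.29 13.17 0.00
      vertex 19.29 0.00 0.00
      vertex 0.00 0.00 0.00
    endloop
  endfacet
  facet normal 0.0000 0.0000 -1.0000
    outer loop
      vertex 0.00 13.17 0.00
      vertex 19.29 13.17 0.00
      vertex 0.00 0.00 0.00
    endloop
  endfacet
  facet normal 0.0000 -1.0000 0.0000
    outer loop
      vertex 0.00 0.00 0.00
      vertex 19.29 0.00 0.00
      vertex 19.29 0.00 15.10
    endloop
  endfacet
  facet normal 0.0000 -1.0000 0.0000
    outer loop
      vertex 0.00 0.00 0.00
      vertex 19.29 0.00 15.10
      vertex 0.00 0.00 15.10
    endloop
  endfacet
  facet normal 0.0000 0.7536 0.6573
    outer loop
      vertex 0.00 0.00 15.10
      vertex 19.29 0.00 15.10
      vertex 19.29 13.17 0.00
    endloop
  endfacet
  facet normal 0.0000 0.7536 0.6573
    outer loop
      vertex 0.00 0.00 15.10
      vertex 19.29 13.17 0.00
      vertex 0.00 13.17 0.00
    endloop
  endfacet
  facet normal -1.0000 0.0000 0.0000
    outer loop
      vertex 0.00 0.00 15.10
      vertex 0.00 13.17 0.00
      vertex 0.00 0.00 0.00
    endloop
  endfacet
  facet normal 1.0000 0.0000 0.0000
    outer loop
      vertex 19.29 0.00 0.00
      vertex 19.29 13.17 0.00
      vertex 19.29 0.00 15.10
    endloop
  endfacet
endsolid part

The G0 Z moves step by Δz≈3.77 mm. The G1 loops shrink linearly with z, so the solid tapers from its base footprint up to z≈15.1. Closing with a flat bottom cap and the tapered top and triangulating gives 8 facets — a wedge (ramp): 19.3 × 13.2 mm base, rising to 15.1 mm along the y=0 edge and sloping linearly to z=0 at y=13.2.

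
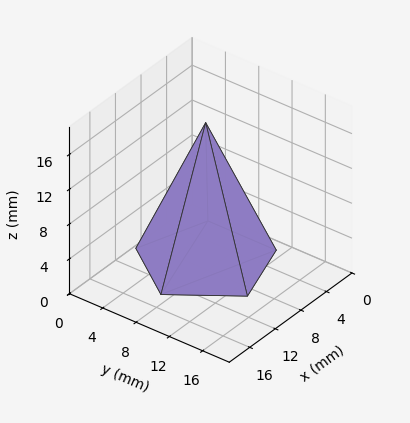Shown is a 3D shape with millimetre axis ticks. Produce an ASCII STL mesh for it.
Reading the render: the shape is a regular 5-sided pyramid, base circumscribed radius ≈ 7 mm, apex at z ≈ 16 mm (dimensions read to the nearest mm from the axis ticks). For the STL, each face is triangulated and given an outward normal.

solid part
  facet normal 0.0000 0.0000 -1.0000
    outer loop
      vertex 1.3 11.1 0.0
      vertex 9.2 13.7 0.0
      vertex 14.0 7.0 0.0
    endloop
  endfacet
  facet normal 0.0000 0.0000 -1.0000
    outer loop
      vertex 1.3 2.9 0.0
      vertex 1.3 11.1 0.0
      vertex 14.0 7.0 0.0
    endloop
  endfacet
  facet normal 0.0000 0.0000 -1.0000
    outer loop
      vertex 9.2 0.3 0.0
      vertex 1.3 2.9 0.0
      vertex 14.0 7.0 0.0
    endloop
  endfacet
  facet normal 0.7659 0.5487 0.3351
    outer loop
      vertex 14.0 7.0 0.0
      vertex 9.2 13.7 0.0
      vertex 7.0 7.0 16.0
    endloop
  endfacet
  facet normal -0.2946 0.8952 0.3344
    outer loop
      vertex 9.2 13.7 0.0
      vertex 1.3 11.1 0.0
      vertex 7.0 7.0 16.0
    endloop
  endfacet
  facet normal -0.9420 0.0000 0.3356
    outer loop
      vertex 1.3 11.1 0.0
      vertex 1.3 2.9 0.0
      vertex 7.0 7.0 16.0
    endloop
  endfacet
  facet normal -0.2946 -0.8952 0.3344
    outer loop
      vertex 1.3 2.9 0.0
      vertex 9.2 0.3 0.0
      vertex 7.0 7.0 16.0
    endloop
  endfacet
  facet normal 0.7659 -0.5487 0.3351
    outer loop
      vertex 9.2 0.3 0.0
      vertex 14.0 7.0 0.0
      vertex 7.0 7.0 16.0
    endloop
  endfacet
endsolid part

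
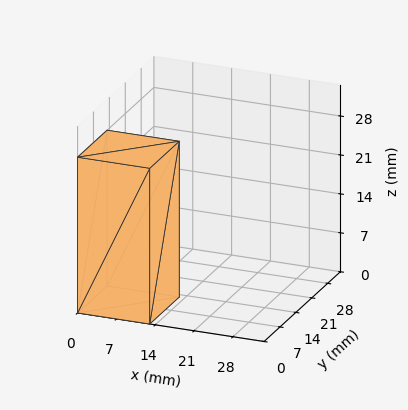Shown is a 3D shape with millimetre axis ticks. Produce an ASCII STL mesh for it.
Reading the render: the shape is a rectangular box, roughly 13 × 13 mm footprint and 28 mm tall (dimensions read to the nearest mm from the axis ticks). For the STL, each face is triangulated and given an outward normal.

solid part
  facet normal 0.0000 0.0000 -1.0000
    outer loop
      vertex 13.00 13.00 0.00
      vertex 13.00 0.00 0.00
      vertex 0.00 0.00 0.00
    endloop
  endfacet
  facet normal 0.0000 0.0000 -1.0000
    outer loop
      vertex 0.00 13.00 0.00
      vertex 13.00 13.00 0.00
      vertex 0.00 0.00 0.00
    endloop
  endfacet
  facet normal 0.0000 0.0000 1.0000
    outer loop
      vertex 0.00 0.00 28.00
      vertex 13.00 0.00 28.00
      vertex 13.00 13.00 28.00
    endloop
  endfacet
  facet normal 0.0000 0.0000 1.0000
    outer loop
      vertex 0.00 0.00 28.00
      vertex 13.00 13.00 28.00
      vertex 0.00 13.00 28.00
    endloop
  endfacet
  facet normal 0.0000 -1.0000 0.0000
    outer loop
      vertex 0.00 0.00 0.00
      vertex 13.00 0.00 0.00
      vertex 13.00 0.00 28.00
    endloop
  endfacet
  facet normal 0.0000 -1.0000 0.0000
    outer loop
      vertex 0.00 0.00 0.00
      vertex 13.00 0.00 28.00
      vertex 0.00 0.00 28.00
    endloop
  endfacet
  facet normal 0.0000 1.0000 0.0000
    outer loop
      vertex 13.00 13.00 28.00
      vertex 13.00 13.00 0.00
      vertex 0.00 13.00 0.00
    endloop
  endfacet
  facet normal 0.0000 1.0000 0.0000
    outer loop
      vertex 0.00 13.00 28.00
      vertex 13.00 13.00 28.00
      vertex 0.00 13.00 0.00
    endloop
  endfacet
  facet normal -1.0000 0.0000 0.0000
    outer loop
      vertex 0.00 13.00 28.00
      vertex 0.00 13.00 0.00
      vertex 0.00 0.00 0.00
    endloop
  endfacet
  facet normal -1.0000 0.0000 0.0000
    outer loop
      vertex 0.00 0.00 28.00
      vertex 0.00 13.00 28.00
      vertex 0.00 0.00 0.00
    endloop
  endfacet
  facet normal 1.0000 0.0000 0.0000
    outer loop
      vertex 13.00 0.00 0.00
      vertex 13.00 13.00 0.00
      vertex 13.00 13.00 28.00
    endloop
  endfacet
  facet normal 1.0000 0.0000 0.0000
    outer loop
      vertex 13.00 0.00 0.00
      vertex 13.00 13.00 28.00
      vertex 13.00 0.00 28.00
    endloop
  endfacet
endsolid part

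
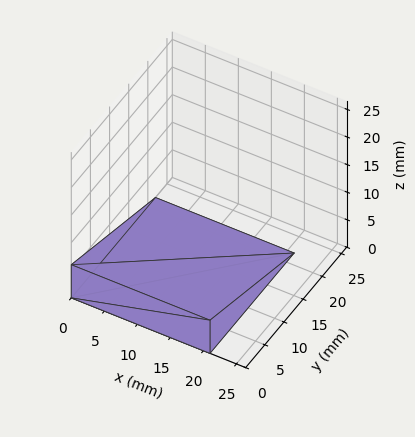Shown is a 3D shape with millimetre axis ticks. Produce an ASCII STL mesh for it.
Reading the render: the shape is a wedge (ramp): 21 × 22 mm base, rising to 6 mm along the y=0 edge and sloping linearly to z=0 at y=22 (dimensions read to the nearest mm from the axis ticks). For the STL, each face is triangulated and given an outward normal.

solid part
  facet normal 0.0000 0.0000 -1.0000
    outer loop
      vertex 21.000 22.000 0.000
      vertex 21.000 0.000 0.000
      vertex 0.000 0.000 0.000
    endloop
  endfacet
  facet normal 0.0000 0.0000 -1.0000
    outer loop
      vertex 0.000 22.000 0.000
      vertex 21.000 22.000 0.000
      vertex 0.000 0.000 0.000
    endloop
  endfacet
  facet normal 0.0000 -1.0000 0.0000
    outer loop
      vertex 0.000 0.000 0.000
      vertex 21.000 0.000 0.000
      vertex 21.000 0.000 6.000
    endloop
  endfacet
  facet normal 0.0000 -1.0000 0.0000
    outer loop
      vertex 0.000 0.000 0.000
      vertex 21.000 0.000 6.000
      vertex 0.000 0.000 6.000
    endloop
  endfacet
  facet normal 0.0000 0.2631 0.9648
    outer loop
      vertex 0.000 0.000 6.000
      vertex 21.000 0.000 6.000
      vertex 21.000 22.000 0.000
    endloop
  endfacet
  facet normal 0.0000 0.2631 0.9648
    outer loop
      vertex 0.000 0.000 6.000
      vertex 21.000 22.000 0.000
      vertex 0.000 22.000 0.000
    endloop
  endfacet
  facet normal -1.0000 0.0000 0.0000
    outer loop
      vertex 0.000 0.000 6.000
      vertex 0.000 22.000 0.000
      vertex 0.000 0.000 0.000
    endloop
  endfacet
  facet normal 1.0000 0.0000 0.0000
    outer loop
      vertex 21.000 0.000 0.000
      vertex 21.000 22.000 0.000
      vertex 21.000 0.000 6.000
    endloop
  endfacet
endsolid part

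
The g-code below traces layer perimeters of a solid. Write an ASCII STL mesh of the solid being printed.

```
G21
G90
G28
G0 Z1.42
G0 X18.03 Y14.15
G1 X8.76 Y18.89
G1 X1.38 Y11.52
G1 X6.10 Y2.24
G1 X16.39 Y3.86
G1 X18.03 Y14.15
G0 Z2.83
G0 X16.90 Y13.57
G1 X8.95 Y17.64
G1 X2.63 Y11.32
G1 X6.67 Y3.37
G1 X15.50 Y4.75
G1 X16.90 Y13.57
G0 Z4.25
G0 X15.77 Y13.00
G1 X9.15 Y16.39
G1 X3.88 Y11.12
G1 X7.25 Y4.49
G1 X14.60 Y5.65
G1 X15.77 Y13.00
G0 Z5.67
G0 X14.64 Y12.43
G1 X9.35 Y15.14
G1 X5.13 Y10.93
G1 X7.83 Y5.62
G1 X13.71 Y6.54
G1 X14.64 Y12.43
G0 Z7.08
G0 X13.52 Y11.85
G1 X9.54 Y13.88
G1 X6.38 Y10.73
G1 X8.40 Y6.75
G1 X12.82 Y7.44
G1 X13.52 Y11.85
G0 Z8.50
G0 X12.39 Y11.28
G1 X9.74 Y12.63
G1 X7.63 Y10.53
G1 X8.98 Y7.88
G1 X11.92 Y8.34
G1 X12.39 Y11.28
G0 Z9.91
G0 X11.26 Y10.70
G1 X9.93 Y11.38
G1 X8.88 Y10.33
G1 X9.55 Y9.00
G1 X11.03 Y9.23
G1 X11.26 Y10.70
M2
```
solid part
  facet normal 0.0000 0.0000 -1.0000
    outer loop
      vertex 0.13 11.72 0.00
      vertex 8.56 20.14 0.00
      vertex 19.16 14.72 0.00
    endloop
  endfacet
  facet normal 0.0000 0.0000 -1.0000
    outer loop
      vertex 5.52 1.11 0.00
      vertex 0.13 11.72 0.00
      vertex 19.16 14.72 0.00
    endloop
  endfacet
  facet normal 0.0000 0.0000 -1.0000
    outer loop
      vertex 17.29 2.96 0.00
      vertex 5.52 1.11 0.00
      vertex 19.16 14.72 0.00
    endloop
  endfacet
  facet normal 0.3688 0.7213 0.5862
    outer loop
      vertex 19.16 14.72 0.00
      vertex 8.56 20.14 0.00
      vertex 10.13 10.13 11.33
    endloop
  endfacet
  facet normal -0.5727 0.5734 0.5859
    outer loop
      vertex 8.56 20.14 0.00
      vertex 0.13 11.72 0.00
      vertex 10.13 10.13 11.33
    endloop
  endfacet
  facet normal -0.7224 -0.3670 0.5861
    outer loop
      vertex 0.13 11.72 0.00
      vertex 5.52 1.11 0.00
      vertex 10.13 10.13 11.33
    endloop
  endfacet
  facet normal 0.1258 -0.8004 0.5861
    outer loop
      vertex 5.52 1.11 0.00
      vertex 17.29 2.96 0.00
      vertex 10.13 10.13 11.33
    endloop
  endfacet
  facet normal 0.8001 -0.1272 0.5862
    outer loop
      vertex 17.29 2.96 0.00
      vertex 19.16 14.72 0.00
      vertex 10.13 10.13 11.33
    endloop
  endfacet
endsolid part

The G0 Z moves step by Δz≈1.42 mm. The G1 loops shrink linearly with z, so the solid tapers from its base footprint up to z≈11.3. Closing with a flat bottom cap and the tapered top and triangulating gives 8 facets — a regular 5-sided pyramid, base circumscribed radius ≈ 10.1 mm, apex at z ≈ 11.3 mm.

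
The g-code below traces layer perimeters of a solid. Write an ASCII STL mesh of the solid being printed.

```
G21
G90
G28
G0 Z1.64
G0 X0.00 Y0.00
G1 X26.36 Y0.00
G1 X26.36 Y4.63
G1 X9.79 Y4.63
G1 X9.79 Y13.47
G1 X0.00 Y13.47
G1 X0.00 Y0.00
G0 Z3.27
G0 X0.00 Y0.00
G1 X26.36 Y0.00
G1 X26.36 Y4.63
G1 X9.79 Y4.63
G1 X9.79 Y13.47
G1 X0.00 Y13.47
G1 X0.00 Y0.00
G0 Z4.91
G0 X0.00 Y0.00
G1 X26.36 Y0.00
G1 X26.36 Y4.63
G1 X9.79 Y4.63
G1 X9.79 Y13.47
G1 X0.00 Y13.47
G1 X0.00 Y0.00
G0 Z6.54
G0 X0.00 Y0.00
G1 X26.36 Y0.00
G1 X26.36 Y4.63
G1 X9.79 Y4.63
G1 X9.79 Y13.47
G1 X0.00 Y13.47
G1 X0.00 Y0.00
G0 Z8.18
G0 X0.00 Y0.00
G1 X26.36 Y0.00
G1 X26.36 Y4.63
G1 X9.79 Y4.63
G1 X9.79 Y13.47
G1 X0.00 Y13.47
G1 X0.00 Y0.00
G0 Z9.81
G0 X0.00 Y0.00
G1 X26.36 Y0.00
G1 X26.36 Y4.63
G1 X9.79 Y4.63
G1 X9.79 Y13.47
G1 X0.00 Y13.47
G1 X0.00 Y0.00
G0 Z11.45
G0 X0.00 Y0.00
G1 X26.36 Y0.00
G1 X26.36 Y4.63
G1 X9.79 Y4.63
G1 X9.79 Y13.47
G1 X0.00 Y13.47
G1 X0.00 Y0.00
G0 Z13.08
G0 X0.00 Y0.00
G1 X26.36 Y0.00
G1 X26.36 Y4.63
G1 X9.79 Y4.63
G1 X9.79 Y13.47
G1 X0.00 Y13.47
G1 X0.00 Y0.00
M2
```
solid part
  facet normal 0.0000 0.0000 -1.0000
    outer loop
      vertex 26.36 4.63 0.00
      vertex 26.36 0.00 0.00
      vertex 0.00 0.00 0.00
    endloop
  endfacet
  facet normal 0.0000 0.0000 -1.0000
    outer loop
      vertex 9.79 4.63 0.00
      vertex 26.36 4.63 0.00
      vertex 0.00 0.00 0.00
    endloop
  endfacet
  facet normal 0.0000 0.0000 -1.0000
    outer loop
      vertex 9.79 13.47 0.00
      vertex 9.79 4.63 0.00
      vertex 0.00 0.00 0.00
    endloop
  endfacet
  facet normal 0.0000 0.0000 -1.0000
    outer loop
      vertex 0.00 13.47 0.00
      vertex 9.79 13.47 0.00
      vertex 0.00 0.00 0.00
    endloop
  endfacet
  facet normal 0.0000 0.0000 1.0000
    outer loop
      vertex 0.00 0.00 13.08
      vertex 26.36 0.00 13.08
      vertex 26.36 4.63 13.08
    endloop
  endfacet
  facet normal 0.0000 0.0000 1.0000
    outer loop
      vertex 0.00 0.00 13.08
      vertex 26.36 4.63 13.08
      vertex 9.79 4.63 13.08
    endloop
  endfacet
  facet normal 0.0000 0.0000 1.0000
    outer loop
      vertex 0.00 0.00 13.08
      vertex 9.79 4.63 13.08
      vertex 9.79 13.47 13.08
    endloop
  endfacet
  facet normal 0.0000 0.0000 1.0000
    outer loop
      vertex 0.00 0.00 13.08
      vertex 9.79 13.47 13.08
      vertex 0.00 13.47 13.08
    endloop
  endfacet
  facet normal 0.0000 -1.0000 0.0000
    outer loop
      vertex 0.00 0.00 0.00
      vertex 26.36 0.00 0.00
      vertex 26.36 0.00 13.08
    endloop
  endfacet
  facet normal 0.0000 -1.0000 0.0000
    outer loop
      vertex 0.00 0.00 0.00
      vertex 26.36 0.00 13.08
      vertex 0.00 0.00 13.08
    endloop
  endfacet
  facet normal 1.0000 0.0000 0.0000
    outer loop
      vertex 26.36 0.00 0.00
      vertex 26.36 4.63 0.00
      vertex 26.36 4.63 13.08
    endloop
  endfacet
  facet normal 1.0000 0.0000 0.0000
    outer loop
      vertex 26.36 0.00 0.00
      vertex 26.36 4.63 13.08
      vertex 26.36 0.00 13.08
    endloop
  endfacet
  facet normal 0.0000 1.0000 0.0000
    outer loop
      vertex 26.36 4.63 0.00
      vertex 9.79 4.63 0.00
      vertex 9.79 4.63 13.08
    endloop
  endfacet
  facet normal 0.0000 1.0000 0.0000
    outer loop
      vertex 26.36 4.63 0.00
      vertex 9.79 4.63 13.08
      vertex 26.36 4.63 13.08
    endloop
  endfacet
  facet normal 1.0000 0.0000 0.0000
    outer loop
      vertex 9.79 4.63 0.00
      vertex 9.79 13.47 0.00
      vertex 9.79 13.47 13.08
    endloop
  endfacet
  facet normal 1.0000 0.0000 0.0000
    outer loop
      vertex 9.79 4.63 0.00
      vertex 9.79 13.47 13.08
      vertex 9.79 4.63 13.08
    endloop
  endfacet
  facet normal 0.0000 1.0000 0.0000
    outer loop
      vertex 9.79 13.47 0.00
      vertex 0.00 13.47 0.00
      vertex 0.00 13.47 13.08
    endloop
  endfacet
  facet normal 0.0000 1.0000 0.0000
    outer loop
      vertex 9.79 13.47 0.00
      vertex 0.00 13.47 13.08
      vertex 9.79 13.47 13.08
    endloop
  endfacet
  facet normal -1.0000 0.0000 0.0000
    outer loop
      vertex 0.00 13.47 0.00
      vertex 0.00 0.00 0.00
      vertex 0.00 0.00 13.08
    endloop
  endfacet
  facet normal -1.0000 0.0000 0.0000
    outer loop
      vertex 0.00 13.47 0.00
      vertex 0.00 0.00 13.08
      vertex 0.00 13.47 13.08
    endloop
  endfacet
endsolid part

The G0 Z moves step by Δz≈1.64 mm. Every layer's G1 loop is the same polygon, so the solid is a straight extrusion of it from z=0 to z≈13.1. Closing with flat bottom and top caps and triangulating gives 20 facets — an L-shaped prism: outer 26.4 × 13.5 mm, arm thicknesses ≈ 4.63 mm (horizontal) and 9.79 mm (vertical), extruded 13.1 mm in z.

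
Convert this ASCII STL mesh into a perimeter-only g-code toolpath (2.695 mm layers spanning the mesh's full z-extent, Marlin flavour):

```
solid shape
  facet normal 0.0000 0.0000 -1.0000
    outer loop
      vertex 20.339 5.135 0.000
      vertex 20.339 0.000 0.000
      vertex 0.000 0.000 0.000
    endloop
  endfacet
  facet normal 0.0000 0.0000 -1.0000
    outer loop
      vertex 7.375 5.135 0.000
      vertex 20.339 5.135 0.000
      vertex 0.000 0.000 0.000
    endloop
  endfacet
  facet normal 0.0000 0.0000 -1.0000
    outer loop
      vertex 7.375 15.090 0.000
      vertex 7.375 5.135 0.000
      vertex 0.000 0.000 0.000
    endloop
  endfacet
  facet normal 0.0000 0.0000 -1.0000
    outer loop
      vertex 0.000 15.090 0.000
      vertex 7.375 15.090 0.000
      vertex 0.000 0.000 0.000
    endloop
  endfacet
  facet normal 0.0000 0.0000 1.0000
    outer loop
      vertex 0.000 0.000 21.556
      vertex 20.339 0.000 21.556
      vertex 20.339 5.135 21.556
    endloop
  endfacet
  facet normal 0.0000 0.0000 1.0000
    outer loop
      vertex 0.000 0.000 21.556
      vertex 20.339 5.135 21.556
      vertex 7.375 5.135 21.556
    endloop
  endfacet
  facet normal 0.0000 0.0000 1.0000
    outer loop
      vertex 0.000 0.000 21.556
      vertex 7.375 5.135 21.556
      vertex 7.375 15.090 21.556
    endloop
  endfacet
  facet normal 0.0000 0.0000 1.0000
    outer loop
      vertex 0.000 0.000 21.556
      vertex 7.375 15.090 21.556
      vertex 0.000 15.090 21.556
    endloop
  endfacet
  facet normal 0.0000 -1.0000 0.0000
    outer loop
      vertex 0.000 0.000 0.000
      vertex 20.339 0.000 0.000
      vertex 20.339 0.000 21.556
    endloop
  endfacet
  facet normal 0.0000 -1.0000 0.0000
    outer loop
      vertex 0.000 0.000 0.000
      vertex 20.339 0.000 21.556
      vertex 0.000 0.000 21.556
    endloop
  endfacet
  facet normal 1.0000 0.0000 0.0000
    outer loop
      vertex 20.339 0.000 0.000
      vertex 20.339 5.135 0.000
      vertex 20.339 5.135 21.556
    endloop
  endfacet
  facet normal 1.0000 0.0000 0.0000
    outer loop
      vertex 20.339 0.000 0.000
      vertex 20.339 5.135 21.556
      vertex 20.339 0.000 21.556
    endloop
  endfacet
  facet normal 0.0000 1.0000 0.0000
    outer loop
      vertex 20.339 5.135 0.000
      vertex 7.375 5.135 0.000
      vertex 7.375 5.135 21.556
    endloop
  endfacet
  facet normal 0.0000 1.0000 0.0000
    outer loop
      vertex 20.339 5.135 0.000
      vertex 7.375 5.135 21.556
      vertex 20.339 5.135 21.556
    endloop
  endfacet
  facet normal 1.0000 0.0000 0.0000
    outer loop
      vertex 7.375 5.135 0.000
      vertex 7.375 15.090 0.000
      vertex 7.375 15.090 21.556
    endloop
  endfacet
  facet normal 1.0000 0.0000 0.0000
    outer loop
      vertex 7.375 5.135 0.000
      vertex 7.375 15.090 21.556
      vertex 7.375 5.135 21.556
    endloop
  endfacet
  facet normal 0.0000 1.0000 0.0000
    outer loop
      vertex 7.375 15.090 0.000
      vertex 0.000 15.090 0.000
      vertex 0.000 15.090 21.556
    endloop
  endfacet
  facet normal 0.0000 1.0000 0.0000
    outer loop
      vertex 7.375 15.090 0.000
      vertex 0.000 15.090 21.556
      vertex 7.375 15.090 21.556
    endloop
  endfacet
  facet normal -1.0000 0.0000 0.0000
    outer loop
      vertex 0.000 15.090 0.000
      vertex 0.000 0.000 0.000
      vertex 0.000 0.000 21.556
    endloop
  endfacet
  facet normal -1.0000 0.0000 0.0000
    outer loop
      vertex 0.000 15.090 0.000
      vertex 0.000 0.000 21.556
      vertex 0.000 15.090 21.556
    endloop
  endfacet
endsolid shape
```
; perimeter-only toolpath
G21 ; units = mm
G90 ; absolute positioning
G28 ; home
; layer 1
G0 Z2.695
G0 X0.000 Y0.000
G1 X20.339 Y0.000
G1 X20.339 Y5.135
G1 X7.375 Y5.135
G1 X7.375 Y15.090
G1 X0.000 Y15.090
G1 X0.000 Y0.000
; layer 2
G0 Z5.389
G0 X0.000 Y0.000
G1 X20.339 Y0.000
G1 X20.339 Y5.135
G1 X7.375 Y5.135
G1 X7.375 Y15.090
G1 X0.000 Y15.090
G1 X0.000 Y0.000
; layer 3
G0 Z8.084
G0 X0.000 Y0.000
G1 X20.339 Y0.000
G1 X20.339 Y5.135
G1 X7.375 Y5.135
G1 X7.375 Y15.090
G1 X0.000 Y15.090
G1 X0.000 Y0.000
; layer 4
G0 Z10.778
G0 X0.000 Y0.000
G1 X20.339 Y0.000
G1 X20.339 Y5.135
G1 X7.375 Y5.135
G1 X7.375 Y15.090
G1 X0.000 Y15.090
G1 X0.000 Y0.000
; layer 5
G0 Z13.473
G0 X0.000 Y0.000
G1 X20.339 Y0.000
G1 X20.339 Y5.135
G1 X7.375 Y5.135
G1 X7.375 Y15.090
G1 X0.000 Y15.090
G1 X0.000 Y0.000
; layer 6
G0 Z16.167
G0 X0.000 Y0.000
G1 X20.339 Y0.000
G1 X20.339 Y5.135
G1 X7.375 Y5.135
G1 X7.375 Y15.090
G1 X0.000 Y15.090
G1 X0.000 Y0.000
; layer 7
G0 Z18.861
G0 X0.000 Y0.000
G1 X20.339 Y0.000
G1 X20.339 Y5.135
G1 X7.375 Y5.135
G1 X7.375 Y15.090
G1 X0.000 Y15.090
G1 X0.000 Y0.000
; layer 8
G0 Z21.556
G0 X0.000 Y0.000
G1 X20.339 Y0.000
G1 X20.339 Y5.135
G1 X7.375 Y5.135
G1 X7.375 Y15.090
G1 X0.000 Y15.090
G1 X0.000 Y0.000
M2 ; end

The solid is an L-shaped prism: outer 20.3 × 15.1 mm, arm thicknesses ≈ 5.13 mm (horizontal) and 7.38 mm (vertical), extruded 21.6 mm in z. Slicing at Δz = 2.695 mm — 8 equal slices spanning the solid's height, so layer i sits at z = i·h/8 — gives 8 non-empty perimeters. Each is a 6-segment closed polygon; G0 lifts to the layer z and rapids to the start vertex, then G1 traces the edges.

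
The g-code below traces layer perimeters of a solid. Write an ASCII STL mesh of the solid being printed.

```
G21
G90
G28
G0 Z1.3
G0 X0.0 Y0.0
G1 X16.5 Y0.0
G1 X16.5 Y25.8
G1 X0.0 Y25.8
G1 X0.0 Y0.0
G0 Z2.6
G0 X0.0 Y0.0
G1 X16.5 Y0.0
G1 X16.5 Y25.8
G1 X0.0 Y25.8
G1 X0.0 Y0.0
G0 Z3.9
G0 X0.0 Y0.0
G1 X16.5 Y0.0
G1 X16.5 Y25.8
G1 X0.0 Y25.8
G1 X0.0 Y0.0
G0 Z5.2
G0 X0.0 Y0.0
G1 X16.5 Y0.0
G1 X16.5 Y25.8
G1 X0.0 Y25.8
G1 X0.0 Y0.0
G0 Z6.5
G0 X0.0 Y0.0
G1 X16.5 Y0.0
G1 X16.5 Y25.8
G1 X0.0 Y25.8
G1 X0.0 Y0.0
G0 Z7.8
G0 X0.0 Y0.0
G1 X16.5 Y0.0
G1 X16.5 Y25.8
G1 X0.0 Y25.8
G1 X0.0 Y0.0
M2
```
solid part
  facet normal 0.0000 0.0000 -1.0000
    outer loop
      vertex 16.5 25.8 0.0
      vertex 16.5 0.0 0.0
      vertex 0.0 0.0 0.0
    endloop
  endfacet
  facet normal 0.0000 0.0000 -1.0000
    outer loop
      vertex 0.0 25.8 0.0
      vertex 16.5 25.8 0.0
      vertex 0.0 0.0 0.0
    endloop
  endfacet
  facet normal 0.0000 0.0000 1.0000
    outer loop
      vertex 0.0 0.0 7.8
      vertex 16.5 0.0 7.8
      vertex 16.5 25.8 7.8
    endloop
  endfacet
  facet normal 0.0000 0.0000 1.0000
    outer loop
      vertex 0.0 0.0 7.8
      vertex 16.5 25.8 7.8
      vertex 0.0 25.8 7.8
    endloop
  endfacet
  facet normal 0.0000 -1.0000 0.0000
    outer loop
      vertex 0.0 0.0 0.0
      vertex 16.5 0.0 0.0
      vertex 16.5 0.0 7.8
    endloop
  endfacet
  facet normal 0.0000 -1.0000 0.0000
    outer loop
      vertex 0.0 0.0 0.0
      vertex 16.5 0.0 7.8
      vertex 0.0 0.0 7.8
    endloop
  endfacet
  facet normal 0.0000 1.0000 0.0000
    outer loop
      vertex 16.5 25.8 7.8
      vertex 16.5 25.8 0.0
      vertex 0.0 25.8 0.0
    endloop
  endfacet
  facet normal 0.0000 1.0000 0.0000
    outer loop
      vertex 0.0 25.8 7.8
      vertex 16.5 25.8 7.8
      vertex 0.0 25.8 0.0
    endloop
  endfacet
  facet normal -1.0000 0.0000 0.0000
    outer loop
      vertex 0.0 25.8 7.8
      vertex 0.0 25.8 0.0
      vertex 0.0 0.0 0.0
    endloop
  endfacet
  facet normal -1.0000 0.0000 0.0000
    outer loop
      vertex 0.0 0.0 7.8
      vertex 0.0 25.8 7.8
      vertex 0.0 0.0 0.0
    endloop
  endfacet
  facet normal 1.0000 0.0000 0.0000
    outer loop
      vertex 16.5 0.0 0.0
      vertex 16.5 25.8 0.0
      vertex 16.5 25.8 7.8
    endloop
  endfacet
  facet normal 1.0000 0.0000 0.0000
    outer loop
      vertex 16.5 0.0 0.0
      vertex 16.5 25.8 7.8
      vertex 16.5 0.0 7.8
    endloop
  endfacet
endsolid part

The G0 Z moves step by Δz≈1.3 mm. Every layer's G1 loop is the same polygon, so the solid is a straight extrusion of it from z=0 to z≈7.8. Closing with flat bottom and top caps and triangulating gives 12 facets — a rectangular box, roughly 16.5 × 25.8 mm footprint and 7.8 mm tall.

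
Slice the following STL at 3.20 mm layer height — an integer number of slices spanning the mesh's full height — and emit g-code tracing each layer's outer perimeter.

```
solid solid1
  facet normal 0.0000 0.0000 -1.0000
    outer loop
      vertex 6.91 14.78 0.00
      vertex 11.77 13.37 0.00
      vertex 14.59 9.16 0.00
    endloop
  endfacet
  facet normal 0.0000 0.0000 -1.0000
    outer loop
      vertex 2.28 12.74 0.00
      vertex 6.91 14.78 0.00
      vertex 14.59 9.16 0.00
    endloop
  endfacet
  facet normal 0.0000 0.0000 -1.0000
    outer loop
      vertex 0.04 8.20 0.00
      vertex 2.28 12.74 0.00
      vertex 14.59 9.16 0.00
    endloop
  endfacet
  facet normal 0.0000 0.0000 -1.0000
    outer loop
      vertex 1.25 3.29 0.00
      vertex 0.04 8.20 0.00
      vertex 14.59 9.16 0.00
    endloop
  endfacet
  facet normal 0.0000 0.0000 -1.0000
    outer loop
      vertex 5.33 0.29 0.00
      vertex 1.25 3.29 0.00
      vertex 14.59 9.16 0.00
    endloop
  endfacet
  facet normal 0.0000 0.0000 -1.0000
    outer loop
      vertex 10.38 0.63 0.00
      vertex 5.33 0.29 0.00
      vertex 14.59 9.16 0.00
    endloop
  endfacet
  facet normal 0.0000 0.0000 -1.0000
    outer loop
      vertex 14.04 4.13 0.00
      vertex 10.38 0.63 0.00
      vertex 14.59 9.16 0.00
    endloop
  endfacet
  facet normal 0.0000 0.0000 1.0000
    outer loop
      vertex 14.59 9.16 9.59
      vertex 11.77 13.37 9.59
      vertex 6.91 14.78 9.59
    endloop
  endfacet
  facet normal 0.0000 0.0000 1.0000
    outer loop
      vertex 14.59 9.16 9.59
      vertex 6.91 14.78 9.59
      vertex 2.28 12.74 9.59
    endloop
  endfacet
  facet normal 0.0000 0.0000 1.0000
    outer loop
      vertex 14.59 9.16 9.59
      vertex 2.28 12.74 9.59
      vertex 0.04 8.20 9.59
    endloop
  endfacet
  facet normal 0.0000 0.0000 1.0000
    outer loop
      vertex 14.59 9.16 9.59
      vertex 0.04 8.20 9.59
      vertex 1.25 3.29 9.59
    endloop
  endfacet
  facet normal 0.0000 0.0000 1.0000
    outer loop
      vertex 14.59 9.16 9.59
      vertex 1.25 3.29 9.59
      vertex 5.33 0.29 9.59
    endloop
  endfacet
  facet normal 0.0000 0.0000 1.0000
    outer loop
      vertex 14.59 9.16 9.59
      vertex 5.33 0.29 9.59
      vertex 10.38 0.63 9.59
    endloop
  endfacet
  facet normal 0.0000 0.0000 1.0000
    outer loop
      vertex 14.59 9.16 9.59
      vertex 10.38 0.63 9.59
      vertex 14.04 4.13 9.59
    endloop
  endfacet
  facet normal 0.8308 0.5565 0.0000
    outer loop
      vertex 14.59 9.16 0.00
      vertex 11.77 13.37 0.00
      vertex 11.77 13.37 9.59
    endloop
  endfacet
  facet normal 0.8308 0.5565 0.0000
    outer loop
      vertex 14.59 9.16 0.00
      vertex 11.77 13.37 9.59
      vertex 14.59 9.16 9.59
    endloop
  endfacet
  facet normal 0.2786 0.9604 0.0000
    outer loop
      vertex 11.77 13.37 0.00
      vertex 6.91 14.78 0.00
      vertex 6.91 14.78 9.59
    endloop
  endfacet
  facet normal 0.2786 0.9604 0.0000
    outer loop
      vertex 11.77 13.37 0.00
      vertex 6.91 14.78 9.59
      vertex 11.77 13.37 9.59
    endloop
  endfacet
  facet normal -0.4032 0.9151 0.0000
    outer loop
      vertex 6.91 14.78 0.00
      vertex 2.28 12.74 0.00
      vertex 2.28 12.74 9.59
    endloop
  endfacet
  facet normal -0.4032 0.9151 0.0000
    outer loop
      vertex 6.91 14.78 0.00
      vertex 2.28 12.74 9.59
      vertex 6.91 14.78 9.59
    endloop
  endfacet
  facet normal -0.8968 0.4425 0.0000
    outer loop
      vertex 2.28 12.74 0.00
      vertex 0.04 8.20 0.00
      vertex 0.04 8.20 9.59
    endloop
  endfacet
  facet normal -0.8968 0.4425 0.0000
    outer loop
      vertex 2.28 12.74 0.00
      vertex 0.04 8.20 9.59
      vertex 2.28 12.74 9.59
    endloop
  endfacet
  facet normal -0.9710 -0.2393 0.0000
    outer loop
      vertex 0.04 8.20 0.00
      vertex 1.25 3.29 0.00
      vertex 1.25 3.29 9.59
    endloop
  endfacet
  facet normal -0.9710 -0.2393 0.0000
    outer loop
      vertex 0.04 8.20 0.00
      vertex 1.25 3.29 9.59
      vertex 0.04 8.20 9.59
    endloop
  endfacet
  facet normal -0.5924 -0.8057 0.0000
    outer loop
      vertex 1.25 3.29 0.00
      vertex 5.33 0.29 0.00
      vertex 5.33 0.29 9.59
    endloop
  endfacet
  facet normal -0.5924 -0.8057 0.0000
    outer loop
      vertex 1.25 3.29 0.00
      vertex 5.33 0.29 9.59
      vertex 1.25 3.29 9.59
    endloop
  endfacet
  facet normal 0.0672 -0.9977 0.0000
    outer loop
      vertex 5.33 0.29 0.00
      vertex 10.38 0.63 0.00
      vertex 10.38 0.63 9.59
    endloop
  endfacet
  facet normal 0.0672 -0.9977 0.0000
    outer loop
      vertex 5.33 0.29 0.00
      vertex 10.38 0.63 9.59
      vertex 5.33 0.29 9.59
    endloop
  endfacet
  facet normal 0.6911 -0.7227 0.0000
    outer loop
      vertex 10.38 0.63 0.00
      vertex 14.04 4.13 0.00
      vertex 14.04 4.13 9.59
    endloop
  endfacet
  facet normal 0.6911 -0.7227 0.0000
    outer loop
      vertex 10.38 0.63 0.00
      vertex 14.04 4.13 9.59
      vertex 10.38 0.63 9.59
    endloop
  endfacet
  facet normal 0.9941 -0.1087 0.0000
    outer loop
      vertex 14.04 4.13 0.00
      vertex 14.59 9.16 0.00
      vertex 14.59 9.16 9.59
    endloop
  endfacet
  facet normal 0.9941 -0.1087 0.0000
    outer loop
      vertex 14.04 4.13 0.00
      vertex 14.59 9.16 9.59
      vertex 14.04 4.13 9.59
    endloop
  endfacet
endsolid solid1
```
; perimeter-only toolpath
G21 ; units = mm
G90 ; absolute positioning
G28 ; home
; layer 1
G0 Z3.20
G0 X14.59 Y9.16
G1 X11.77 Y13.37
G1 X6.91 Y14.78
G1 X2.28 Y12.74
G1 X0.04 Y8.20
G1 X1.25 Y3.29
G1 X5.33 Y0.29
G1 X10.38 Y0.63
G1 X14.04 Y4.13
G1 X14.59 Y9.16
; layer 2
G0 Z6.39
G0 X14.59 Y9.16
G1 X11.77 Y13.37
G1 X6.91 Y14.78
G1 X2.28 Y12.74
G1 X0.04 Y8.20
G1 X1.25 Y3.29
G1 X5.33 Y0.29
G1 X10.38 Y0.63
G1 X14.04 Y4.13
G1 X14.59 Y9.16
; layer 3
G0 Z9.59
G0 X14.59 Y9.16
G1 X11.77 Y13.37
G1 X6.91 Y14.78
G1 X2.28 Y12.74
G1 X0.04 Y8.20
G1 X1.25 Y3.29
G1 X5.33 Y0.29
G1 X10.38 Y0.63
G1 X14.04 Y4.13
G1 X14.59 Y9.16
M2 ; end

The solid is a regular 9-sided prism (a cylinder approximated with 9 flat sides), circumscribed radius ≈ 7.4 mm, height ≈ 9.59 mm. Slicing at Δz = 3.20 mm — 3 equal slices spanning the solid's height, so layer i sits at z = i·h/3 — gives 3 non-empty perimeters. Each is a 9-segment closed polygon; G0 lifts to the layer z and rapids to the start vertex, then G1 traces the edges.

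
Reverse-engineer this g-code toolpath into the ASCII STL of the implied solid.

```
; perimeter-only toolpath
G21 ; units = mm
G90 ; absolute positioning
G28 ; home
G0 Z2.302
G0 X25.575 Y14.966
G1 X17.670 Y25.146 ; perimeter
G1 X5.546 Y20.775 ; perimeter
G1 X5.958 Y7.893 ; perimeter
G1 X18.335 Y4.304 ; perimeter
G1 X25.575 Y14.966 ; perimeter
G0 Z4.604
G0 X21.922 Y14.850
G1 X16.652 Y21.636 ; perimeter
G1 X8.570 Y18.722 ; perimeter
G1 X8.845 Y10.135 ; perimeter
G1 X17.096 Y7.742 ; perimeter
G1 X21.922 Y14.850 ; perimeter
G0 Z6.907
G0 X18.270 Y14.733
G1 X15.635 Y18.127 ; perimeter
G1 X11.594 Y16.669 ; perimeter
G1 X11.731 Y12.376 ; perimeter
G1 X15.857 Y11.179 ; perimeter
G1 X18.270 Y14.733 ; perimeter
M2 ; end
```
solid part
  facet normal 0.0000 0.0000 -1.0000
    outer loop
      vertex 2.523 22.827 0.000
      vertex 18.688 28.656 0.000
      vertex 29.227 15.083 0.000
    endloop
  endfacet
  facet normal 0.0000 0.0000 -1.0000
    outer loop
      vertex 3.072 5.652 0.000
      vertex 2.523 22.827 0.000
      vertex 29.227 15.083 0.000
    endloop
  endfacet
  facet normal 0.0000 0.0000 -1.0000
    outer loop
      vertex 19.575 0.867 0.000
      vertex 3.072 5.652 0.000
      vertex 29.227 15.083 0.000
    endloop
  endfacet
  facet normal 0.4853 0.3768 0.7890
    outer loop
      vertex 29.227 15.083 0.000
      vertex 18.688 28.656 0.000
      vertex 14.617 14.617 9.209
    endloop
  endfacet
  facet normal -0.2084 0.5780 0.7890
    outer loop
      vertex 18.688 28.656 0.000
      vertex 2.523 22.827 0.000
      vertex 14.617 14.617 9.209
    endloop
  endfacet
  facet normal -0.6141 -0.0196 0.7890
    outer loop
      vertex 2.523 22.827 0.000
      vertex 3.072 5.652 0.000
      vertex 14.617 14.617 9.209
    endloop
  endfacet
  facet normal -0.1711 -0.5901 0.7890
    outer loop
      vertex 3.072 5.652 0.000
      vertex 19.575 0.867 0.000
      vertex 14.617 14.617 9.209
    endloop
  endfacet
  facet normal 0.5083 -0.3451 0.7890
    outer loop
      vertex 19.575 0.867 0.000
      vertex 29.227 15.083 0.000
      vertex 14.617 14.617 9.209
    endloop
  endfacet
endsolid part

The G0 Z moves step by Δz≈2.302 mm. The G1 loops shrink linearly with z, so the solid tapers from its base footprint up to z≈9.21. Closing with a flat bottom cap and the tapered top and triangulating gives 8 facets — a regular 5-sided pyramid, base circumscribed radius ≈ 14.6 mm, apex at z ≈ 9.21 mm.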